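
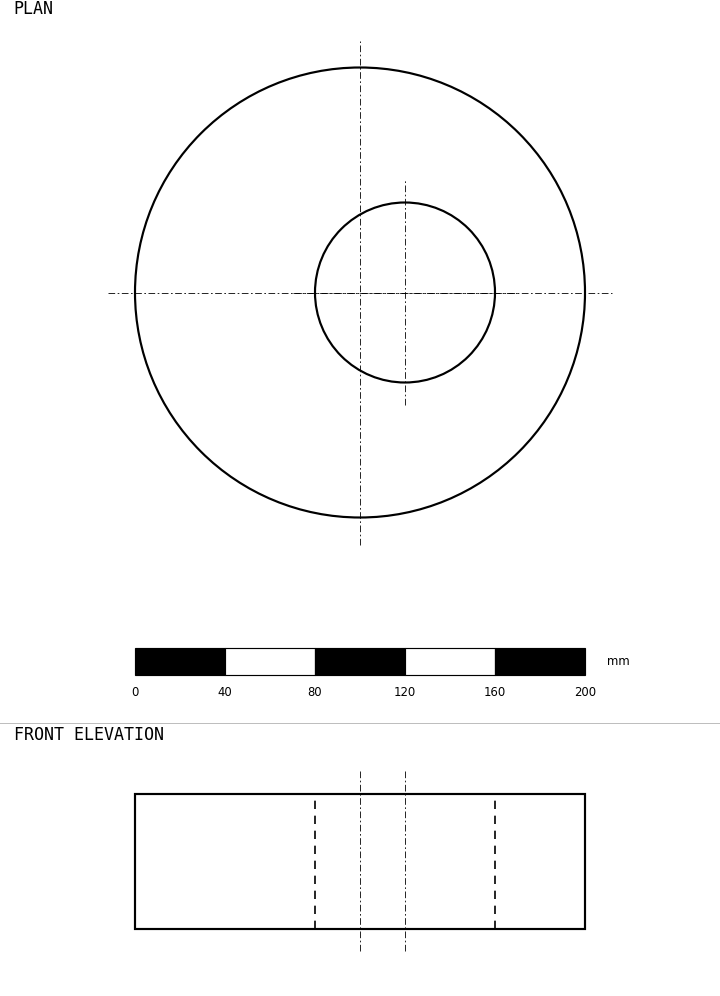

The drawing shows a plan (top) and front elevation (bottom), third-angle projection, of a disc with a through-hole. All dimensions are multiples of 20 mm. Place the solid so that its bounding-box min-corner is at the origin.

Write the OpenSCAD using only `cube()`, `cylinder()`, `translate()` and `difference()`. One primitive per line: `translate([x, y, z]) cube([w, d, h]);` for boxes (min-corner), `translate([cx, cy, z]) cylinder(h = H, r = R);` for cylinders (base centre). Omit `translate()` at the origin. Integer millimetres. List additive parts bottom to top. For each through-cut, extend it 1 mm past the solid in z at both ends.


difference() {
  translate([100, 100, 0]) cylinder(h = 60, r = 100);
  translate([120, 100, -1]) cylinder(h = 62, r = 40);
}


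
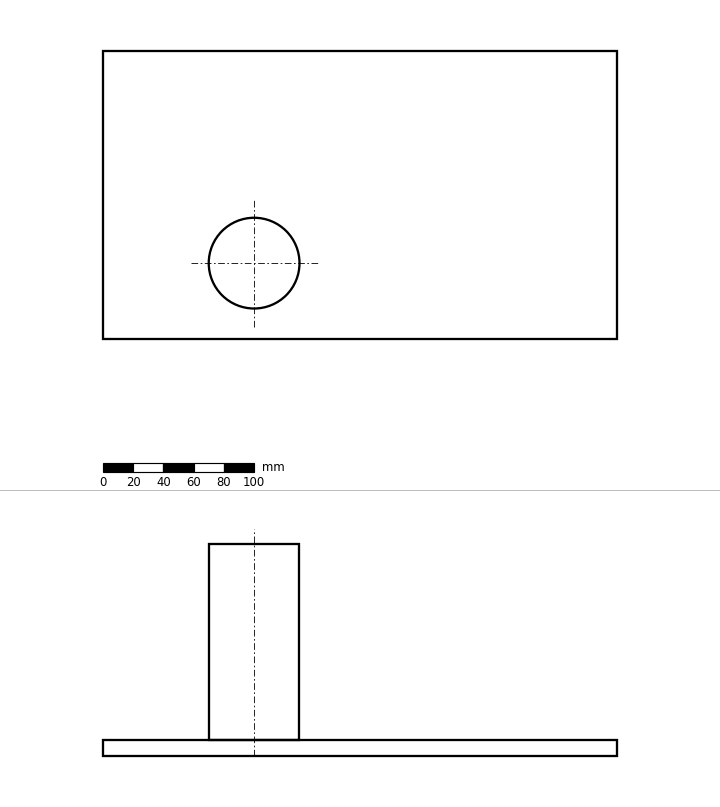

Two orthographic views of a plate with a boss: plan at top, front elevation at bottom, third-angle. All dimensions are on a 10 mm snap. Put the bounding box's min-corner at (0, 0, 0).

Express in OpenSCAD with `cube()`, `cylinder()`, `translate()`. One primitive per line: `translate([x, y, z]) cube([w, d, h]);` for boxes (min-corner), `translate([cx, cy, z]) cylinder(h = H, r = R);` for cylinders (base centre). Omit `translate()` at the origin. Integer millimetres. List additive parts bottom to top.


cube([340, 190, 10]);
translate([100, 50, 10]) cylinder(h = 130, r = 30);


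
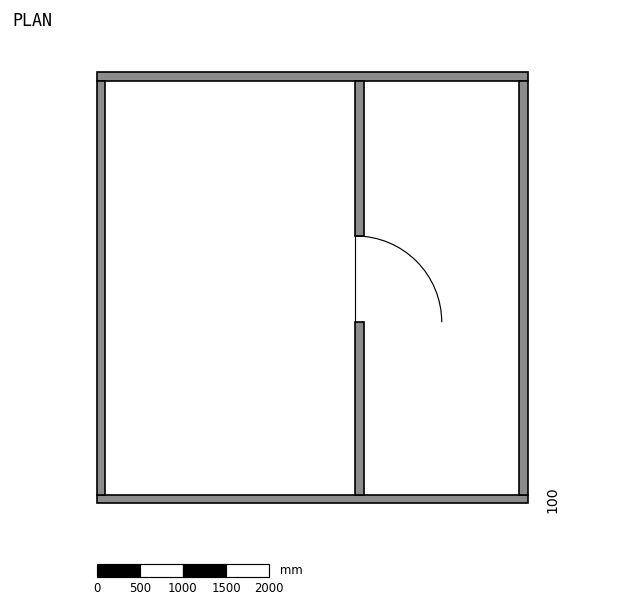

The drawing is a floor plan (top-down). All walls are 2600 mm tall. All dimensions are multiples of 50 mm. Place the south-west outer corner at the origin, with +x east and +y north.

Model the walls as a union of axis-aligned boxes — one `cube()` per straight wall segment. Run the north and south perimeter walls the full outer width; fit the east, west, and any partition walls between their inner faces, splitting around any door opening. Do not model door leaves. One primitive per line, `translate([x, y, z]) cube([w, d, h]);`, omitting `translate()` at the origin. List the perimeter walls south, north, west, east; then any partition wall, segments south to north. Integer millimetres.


cube([5000, 100, 2600]);
translate([0, 4900, 0]) cube([5000, 100, 2600]);
translate([0, 100, 0]) cube([100, 4800, 2600]);
translate([4900, 100, 0]) cube([100, 4800, 2600]);
translate([3000, 100, 0]) cube([100, 2000, 2600]);
translate([3000, 3100, 0]) cube([100, 1800, 2600]);


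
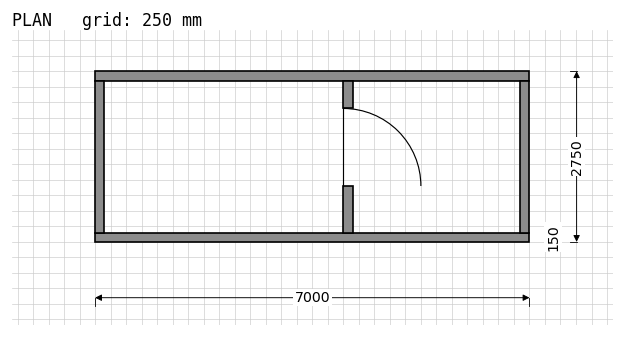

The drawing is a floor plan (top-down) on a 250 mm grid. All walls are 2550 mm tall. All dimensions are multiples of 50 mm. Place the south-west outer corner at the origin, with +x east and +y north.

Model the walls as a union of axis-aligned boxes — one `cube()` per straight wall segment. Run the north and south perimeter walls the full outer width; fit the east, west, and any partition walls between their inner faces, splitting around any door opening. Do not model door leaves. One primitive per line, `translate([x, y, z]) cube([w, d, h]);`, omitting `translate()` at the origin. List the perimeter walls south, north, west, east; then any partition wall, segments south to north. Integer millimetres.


cube([7000, 150, 2550]);
translate([0, 2600, 0]) cube([7000, 150, 2550]);
translate([0, 150, 0]) cube([150, 2450, 2550]);
translate([6850, 150, 0]) cube([150, 2450, 2550]);
translate([4000, 150, 0]) cube([150, 750, 2550]);
translate([4000, 2150, 0]) cube([150, 450, 2550]);


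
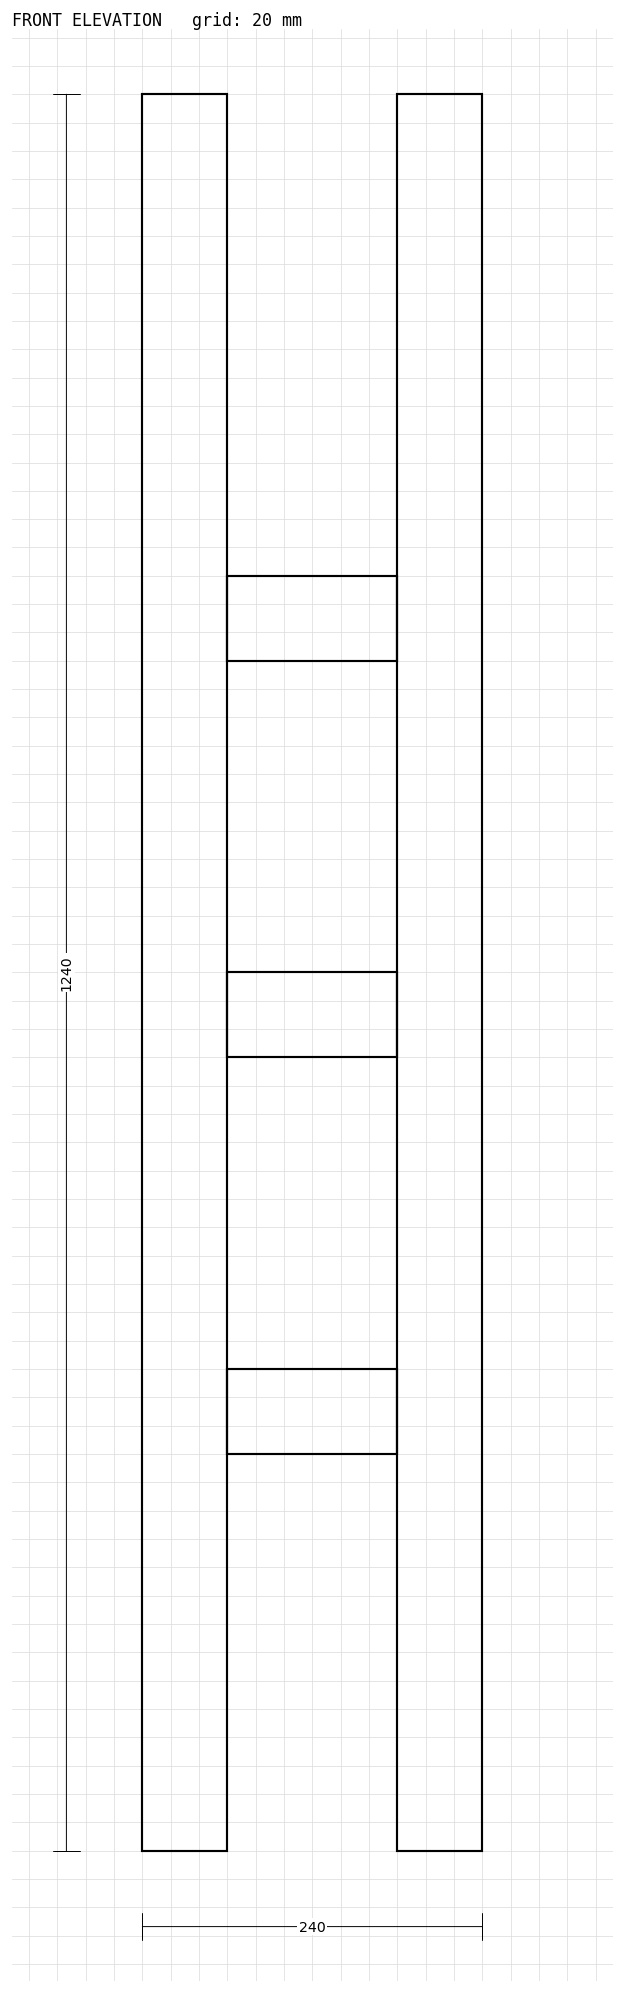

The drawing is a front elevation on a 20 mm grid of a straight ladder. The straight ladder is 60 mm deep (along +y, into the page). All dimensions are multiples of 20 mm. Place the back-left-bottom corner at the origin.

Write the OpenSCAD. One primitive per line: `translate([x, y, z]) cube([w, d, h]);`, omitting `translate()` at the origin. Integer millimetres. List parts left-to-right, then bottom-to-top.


cube([60, 60, 1240]);
translate([60, 0, 280]) cube([120, 60, 60]);
translate([60, 0, 560]) cube([120, 60, 60]);
translate([60, 0, 840]) cube([120, 60, 60]);
translate([180, 0, 0]) cube([60, 60, 1240]);


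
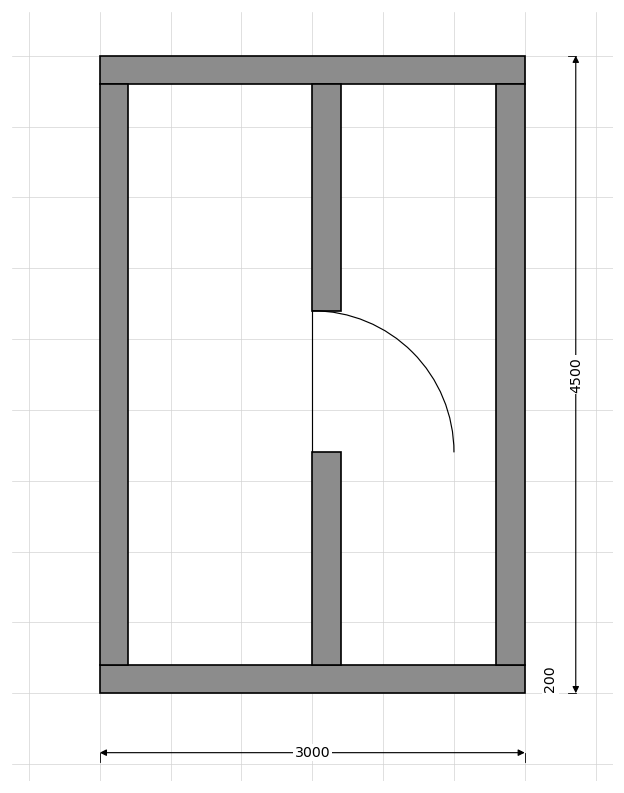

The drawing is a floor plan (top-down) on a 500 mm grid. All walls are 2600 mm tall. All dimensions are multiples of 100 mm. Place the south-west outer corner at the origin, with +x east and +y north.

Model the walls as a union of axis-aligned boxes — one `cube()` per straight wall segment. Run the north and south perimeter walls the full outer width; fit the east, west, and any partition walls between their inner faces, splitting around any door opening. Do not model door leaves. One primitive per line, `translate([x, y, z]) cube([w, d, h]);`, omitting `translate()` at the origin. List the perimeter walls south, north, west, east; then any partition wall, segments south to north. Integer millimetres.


cube([3000, 200, 2600]);
translate([0, 4300, 0]) cube([3000, 200, 2600]);
translate([0, 200, 0]) cube([200, 4100, 2600]);
translate([2800, 200, 0]) cube([200, 4100, 2600]);
translate([1500, 200, 0]) cube([200, 1500, 2600]);
translate([1500, 2700, 0]) cube([200, 1600, 2600]);


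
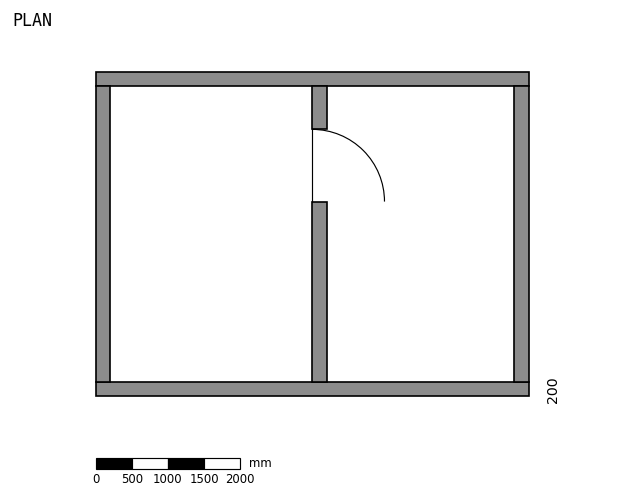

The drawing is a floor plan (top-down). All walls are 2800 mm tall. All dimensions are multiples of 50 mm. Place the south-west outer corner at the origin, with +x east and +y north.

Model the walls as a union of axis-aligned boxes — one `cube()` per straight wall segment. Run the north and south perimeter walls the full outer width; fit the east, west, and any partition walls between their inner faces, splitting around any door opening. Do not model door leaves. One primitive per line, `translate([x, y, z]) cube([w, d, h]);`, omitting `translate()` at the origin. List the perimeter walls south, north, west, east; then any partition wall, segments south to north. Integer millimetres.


cube([6000, 200, 2800]);
translate([0, 4300, 0]) cube([6000, 200, 2800]);
translate([0, 200, 0]) cube([200, 4100, 2800]);
translate([5800, 200, 0]) cube([200, 4100, 2800]);
translate([3000, 200, 0]) cube([200, 2500, 2800]);
translate([3000, 3700, 0]) cube([200, 600, 2800]);


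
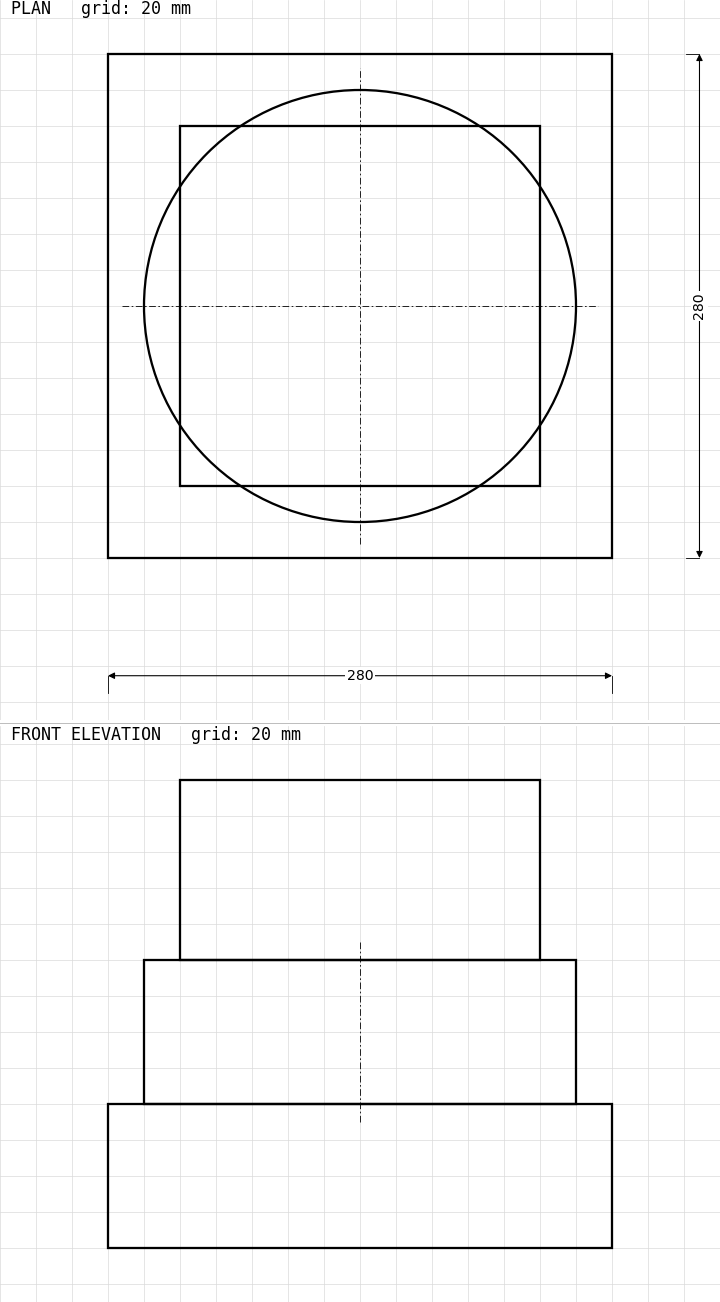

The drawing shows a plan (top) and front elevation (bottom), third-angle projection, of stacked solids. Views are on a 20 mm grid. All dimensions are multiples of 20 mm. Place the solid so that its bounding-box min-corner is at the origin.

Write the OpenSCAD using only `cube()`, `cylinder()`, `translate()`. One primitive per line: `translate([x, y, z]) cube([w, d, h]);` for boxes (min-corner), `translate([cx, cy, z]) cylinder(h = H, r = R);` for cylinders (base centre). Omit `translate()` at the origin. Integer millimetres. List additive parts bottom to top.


cube([280, 280, 80]);
translate([140, 140, 80]) cylinder(h = 80, r = 120);
translate([40, 40, 160]) cube([200, 200, 100]);


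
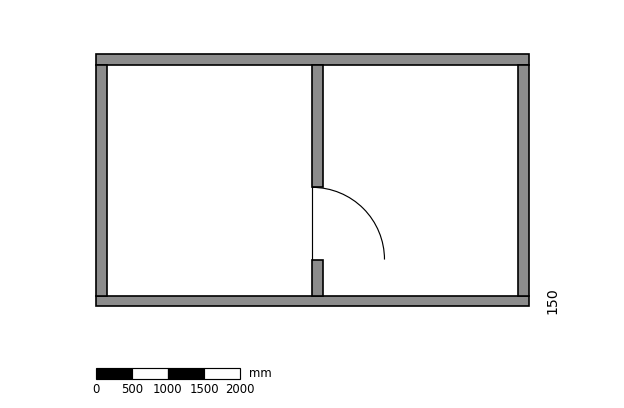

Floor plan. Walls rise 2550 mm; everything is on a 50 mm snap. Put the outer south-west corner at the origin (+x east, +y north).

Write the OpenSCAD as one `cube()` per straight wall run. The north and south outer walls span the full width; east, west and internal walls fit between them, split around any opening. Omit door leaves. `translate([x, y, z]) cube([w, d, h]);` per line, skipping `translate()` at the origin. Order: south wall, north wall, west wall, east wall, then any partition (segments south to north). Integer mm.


cube([6000, 150, 2550]);
translate([0, 3350, 0]) cube([6000, 150, 2550]);
translate([0, 150, 0]) cube([150, 3200, 2550]);
translate([5850, 150, 0]) cube([150, 3200, 2550]);
translate([3000, 150, 0]) cube([150, 500, 2550]);
translate([3000, 1650, 0]) cube([150, 1700, 2550]);


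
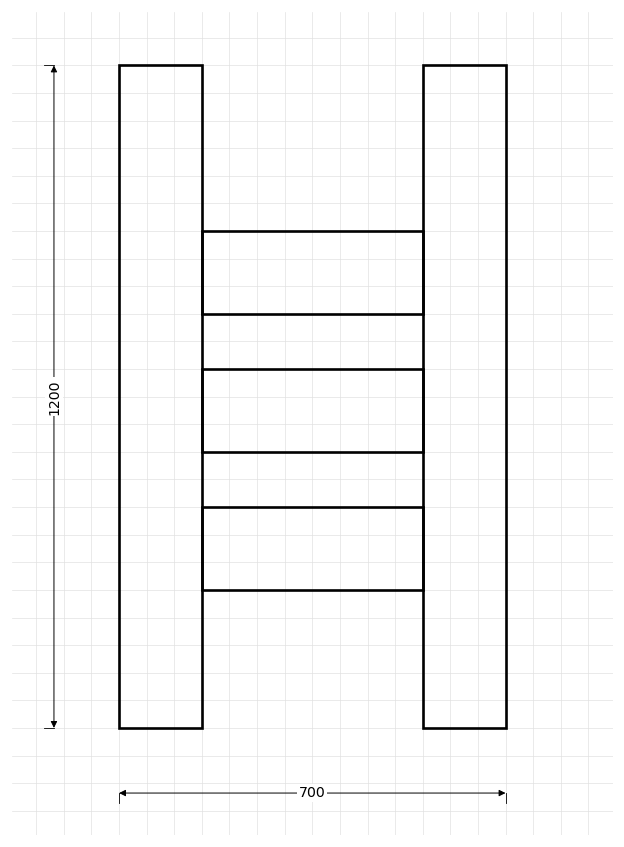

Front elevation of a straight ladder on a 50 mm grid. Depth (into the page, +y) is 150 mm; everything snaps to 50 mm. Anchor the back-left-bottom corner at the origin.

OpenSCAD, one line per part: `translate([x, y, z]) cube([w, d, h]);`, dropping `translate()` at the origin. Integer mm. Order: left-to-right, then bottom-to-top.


cube([150, 150, 1200]);
translate([150, 0, 250]) cube([400, 150, 150]);
translate([150, 0, 500]) cube([400, 150, 150]);
translate([150, 0, 750]) cube([400, 150, 150]);
translate([550, 0, 0]) cube([150, 150, 1200]);


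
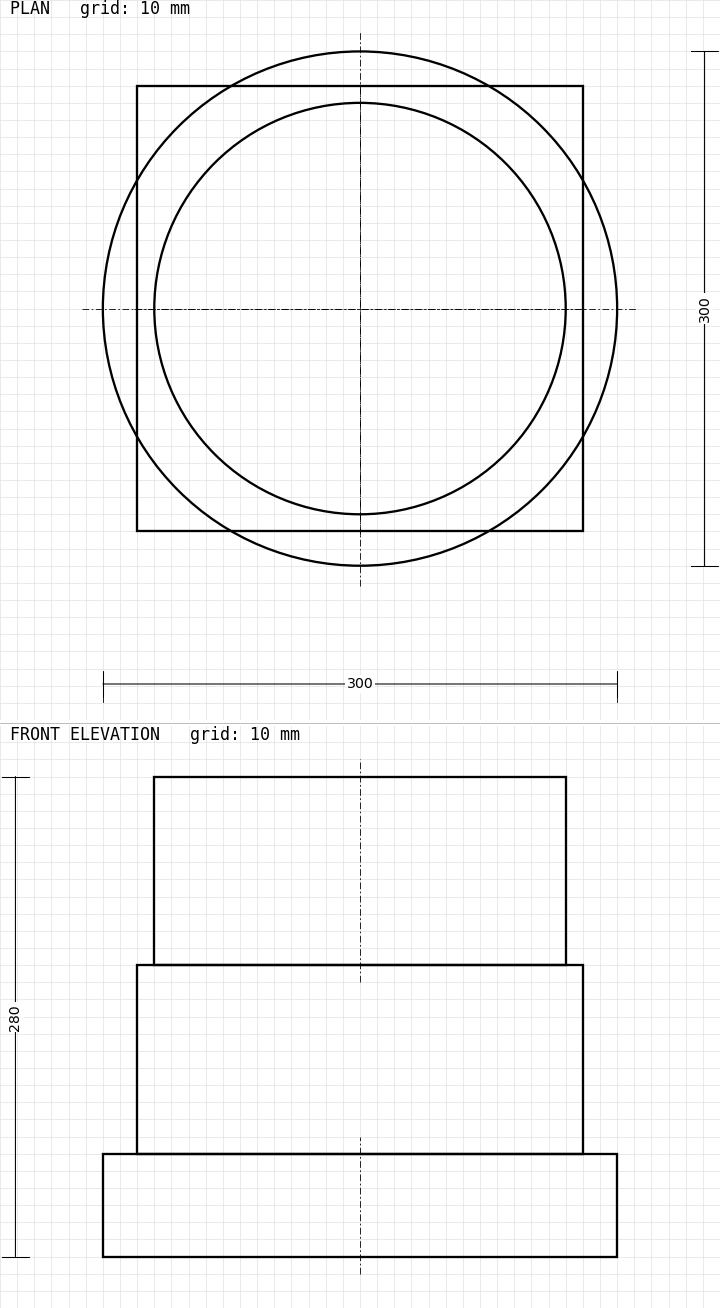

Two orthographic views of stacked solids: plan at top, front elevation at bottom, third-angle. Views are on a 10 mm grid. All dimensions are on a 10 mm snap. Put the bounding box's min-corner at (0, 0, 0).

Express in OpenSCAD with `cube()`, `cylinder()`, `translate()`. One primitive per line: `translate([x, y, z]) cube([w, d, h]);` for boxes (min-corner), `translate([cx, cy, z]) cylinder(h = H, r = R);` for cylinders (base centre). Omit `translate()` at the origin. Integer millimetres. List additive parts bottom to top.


translate([150, 150, 0]) cylinder(h = 60, r = 150);
translate([20, 20, 60]) cube([260, 260, 110]);
translate([150, 150, 170]) cylinder(h = 110, r = 120);


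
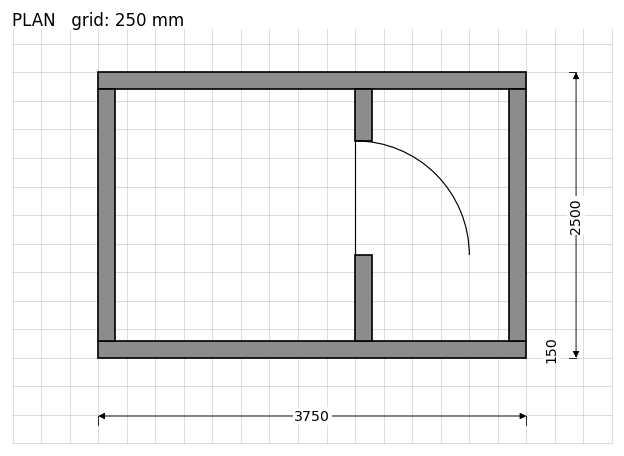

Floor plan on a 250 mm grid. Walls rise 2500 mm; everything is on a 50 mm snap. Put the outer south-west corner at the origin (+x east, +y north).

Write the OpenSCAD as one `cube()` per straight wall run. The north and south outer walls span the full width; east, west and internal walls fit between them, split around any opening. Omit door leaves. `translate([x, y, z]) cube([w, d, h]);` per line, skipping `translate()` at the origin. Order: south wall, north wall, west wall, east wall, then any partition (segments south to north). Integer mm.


cube([3750, 150, 2500]);
translate([0, 2350, 0]) cube([3750, 150, 2500]);
translate([0, 150, 0]) cube([150, 2200, 2500]);
translate([3600, 150, 0]) cube([150, 2200, 2500]);
translate([2250, 150, 0]) cube([150, 750, 2500]);
translate([2250, 1900, 0]) cube([150, 450, 2500]);


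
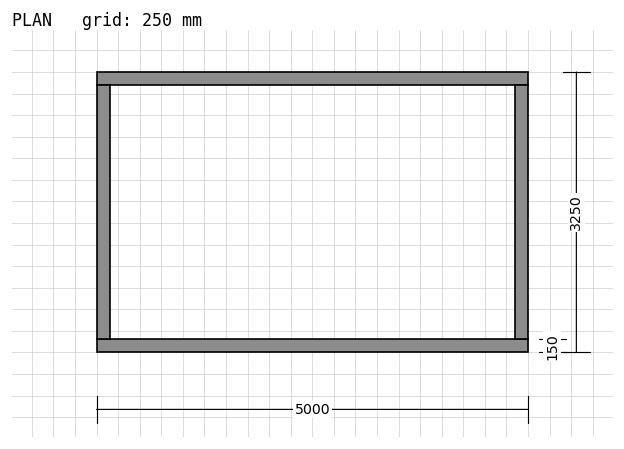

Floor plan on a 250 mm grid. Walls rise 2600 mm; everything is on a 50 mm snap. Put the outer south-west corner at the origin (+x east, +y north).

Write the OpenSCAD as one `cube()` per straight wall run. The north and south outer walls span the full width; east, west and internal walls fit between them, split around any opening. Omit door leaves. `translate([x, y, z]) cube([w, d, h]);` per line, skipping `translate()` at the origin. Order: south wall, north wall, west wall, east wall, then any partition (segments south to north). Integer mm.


cube([5000, 150, 2600]);
translate([0, 3100, 0]) cube([5000, 150, 2600]);
translate([0, 150, 0]) cube([150, 2950, 2600]);
translate([4850, 150, 0]) cube([150, 2950, 2600]);


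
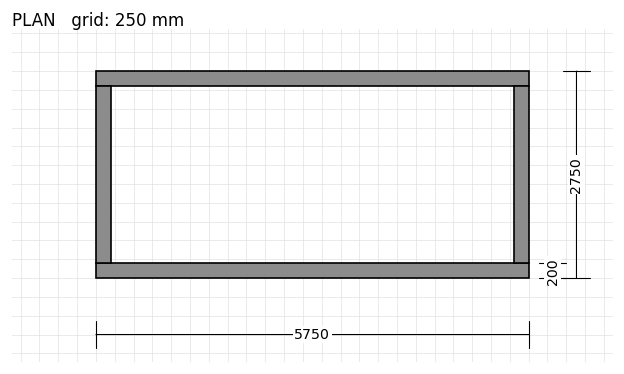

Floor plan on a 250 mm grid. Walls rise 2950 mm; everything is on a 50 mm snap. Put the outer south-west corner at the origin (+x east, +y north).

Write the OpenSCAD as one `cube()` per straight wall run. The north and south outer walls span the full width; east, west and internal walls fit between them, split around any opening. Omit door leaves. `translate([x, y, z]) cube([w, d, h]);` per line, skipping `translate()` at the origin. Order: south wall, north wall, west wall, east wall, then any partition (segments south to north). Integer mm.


cube([5750, 200, 2950]);
translate([0, 2550, 0]) cube([5750, 200, 2950]);
translate([0, 200, 0]) cube([200, 2350, 2950]);
translate([5550, 200, 0]) cube([200, 2350, 2950]);


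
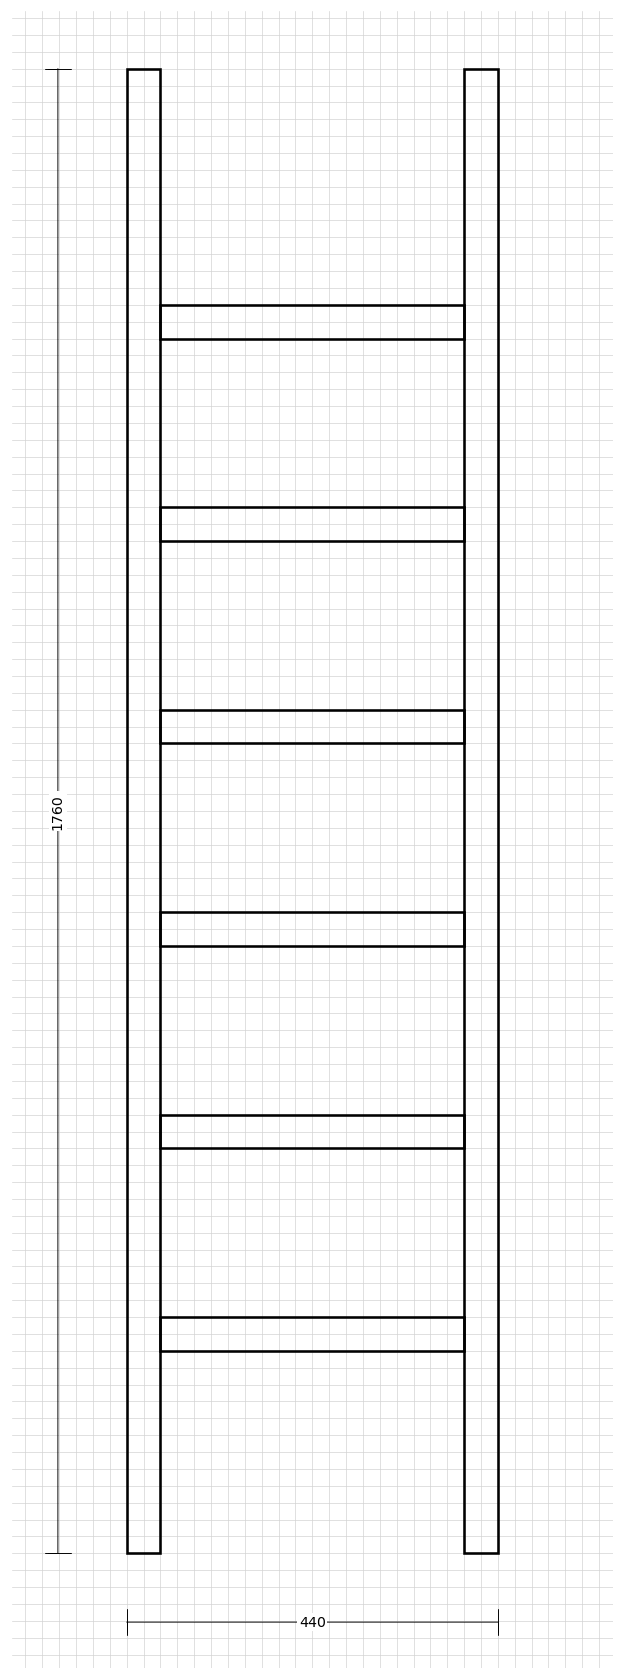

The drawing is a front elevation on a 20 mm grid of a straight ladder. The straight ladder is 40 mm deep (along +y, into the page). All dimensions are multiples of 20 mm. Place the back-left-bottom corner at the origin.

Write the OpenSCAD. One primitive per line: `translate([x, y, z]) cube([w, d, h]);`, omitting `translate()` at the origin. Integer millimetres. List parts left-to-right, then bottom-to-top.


cube([40, 40, 1760]);
translate([40, 0, 240]) cube([360, 40, 40]);
translate([40, 0, 480]) cube([360, 40, 40]);
translate([40, 0, 720]) cube([360, 40, 40]);
translate([40, 0, 960]) cube([360, 40, 40]);
translate([40, 0, 1200]) cube([360, 40, 40]);
translate([40, 0, 1440]) cube([360, 40, 40]);
translate([400, 0, 0]) cube([40, 40, 1760]);


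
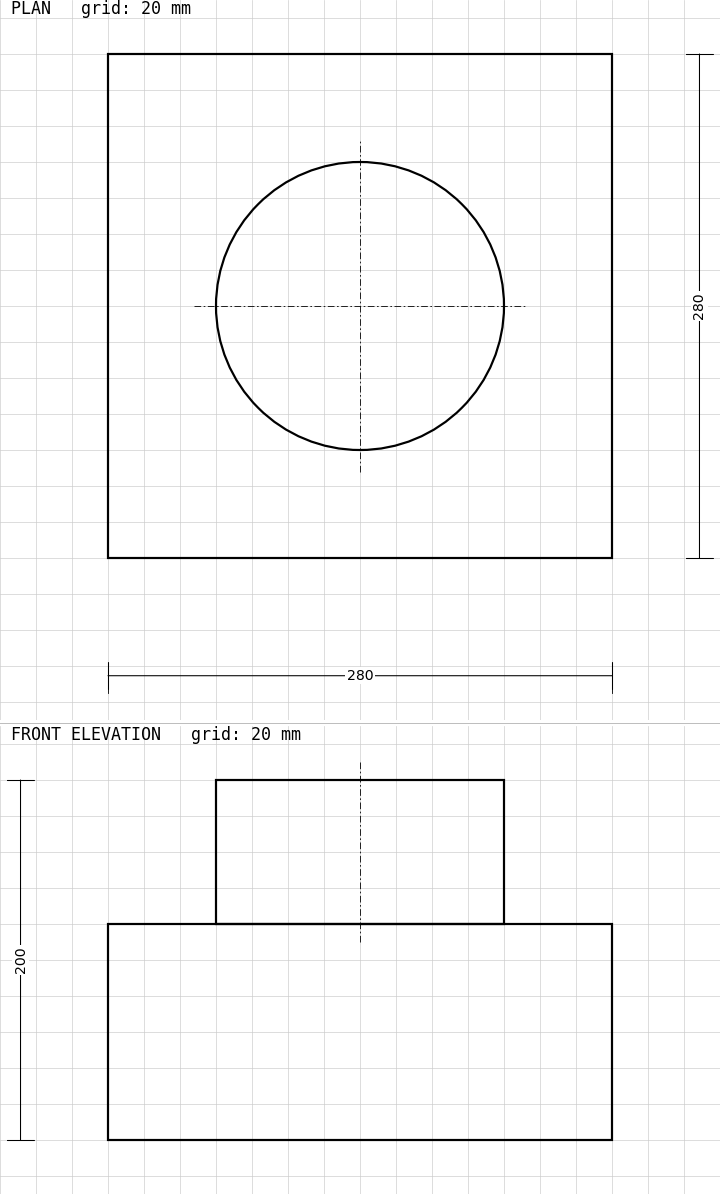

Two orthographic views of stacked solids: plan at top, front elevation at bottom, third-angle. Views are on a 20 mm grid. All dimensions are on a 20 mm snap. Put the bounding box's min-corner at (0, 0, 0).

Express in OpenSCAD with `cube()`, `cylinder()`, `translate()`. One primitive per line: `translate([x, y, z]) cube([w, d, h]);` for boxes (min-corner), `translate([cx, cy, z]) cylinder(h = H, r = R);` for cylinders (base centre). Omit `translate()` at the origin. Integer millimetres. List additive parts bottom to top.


cube([280, 280, 120]);
translate([140, 140, 120]) cylinder(h = 80, r = 80);


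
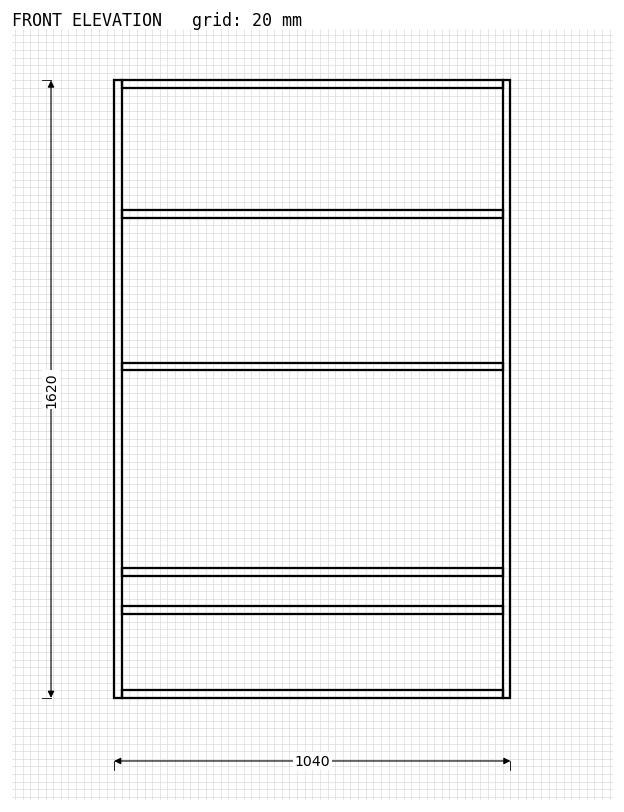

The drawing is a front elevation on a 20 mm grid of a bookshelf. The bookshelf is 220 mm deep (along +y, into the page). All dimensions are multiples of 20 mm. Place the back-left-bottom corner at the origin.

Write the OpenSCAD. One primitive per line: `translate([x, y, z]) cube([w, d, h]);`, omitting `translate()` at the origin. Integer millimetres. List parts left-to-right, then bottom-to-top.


cube([20, 220, 1620]);
translate([20, 0, 0]) cube([1000, 220, 20]);
translate([20, 0, 220]) cube([1000, 220, 20]);
translate([20, 0, 320]) cube([1000, 220, 20]);
translate([20, 0, 860]) cube([1000, 220, 20]);
translate([20, 0, 1260]) cube([1000, 220, 20]);
translate([20, 0, 1600]) cube([1000, 220, 20]);
translate([1020, 0, 0]) cube([20, 220, 1620]);


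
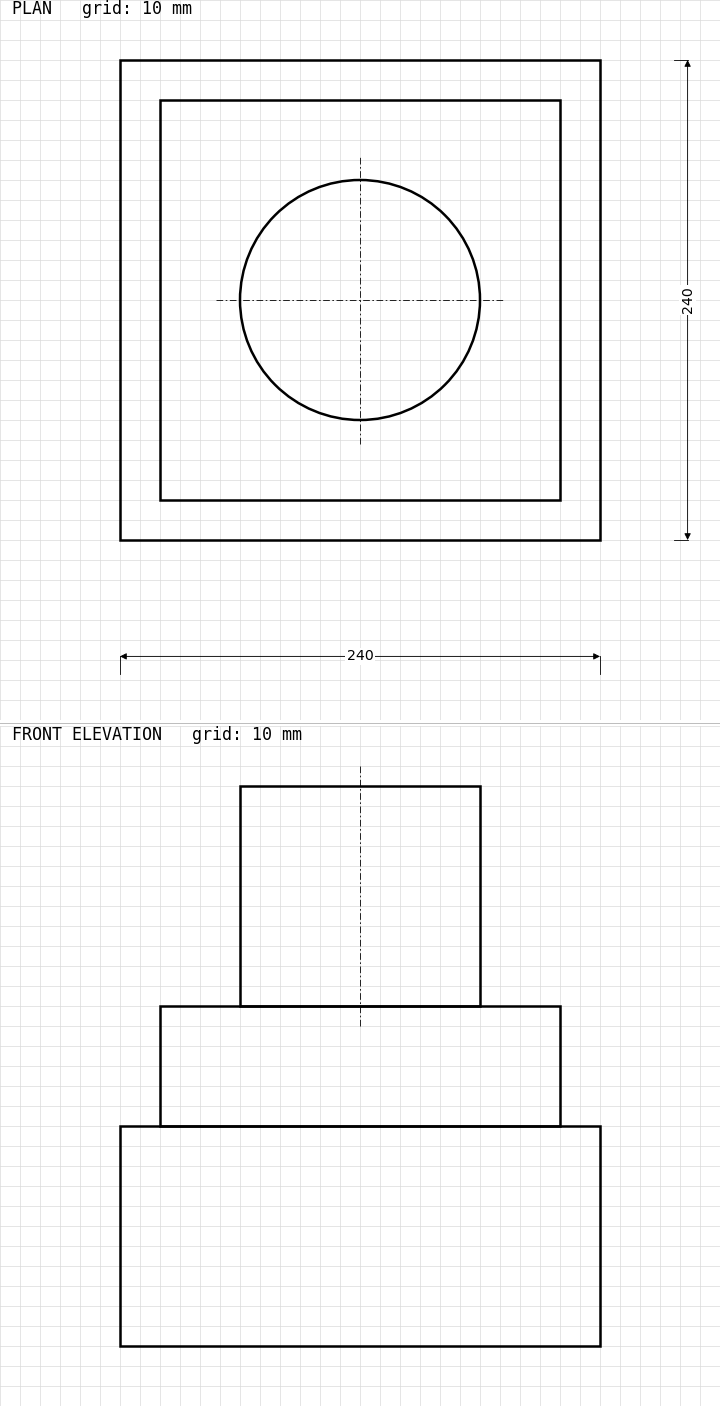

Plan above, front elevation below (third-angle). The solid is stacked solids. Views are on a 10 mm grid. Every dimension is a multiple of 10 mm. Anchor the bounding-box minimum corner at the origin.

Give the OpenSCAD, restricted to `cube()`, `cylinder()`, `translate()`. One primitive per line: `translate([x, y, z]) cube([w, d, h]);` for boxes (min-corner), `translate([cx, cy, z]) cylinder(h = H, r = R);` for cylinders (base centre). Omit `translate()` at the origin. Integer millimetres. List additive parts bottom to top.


cube([240, 240, 110]);
translate([20, 20, 110]) cube([200, 200, 60]);
translate([120, 120, 170]) cylinder(h = 110, r = 60);


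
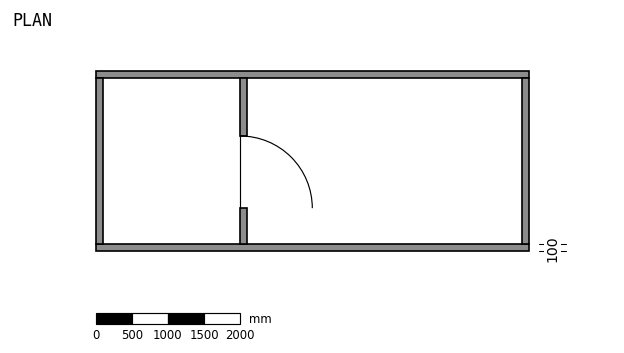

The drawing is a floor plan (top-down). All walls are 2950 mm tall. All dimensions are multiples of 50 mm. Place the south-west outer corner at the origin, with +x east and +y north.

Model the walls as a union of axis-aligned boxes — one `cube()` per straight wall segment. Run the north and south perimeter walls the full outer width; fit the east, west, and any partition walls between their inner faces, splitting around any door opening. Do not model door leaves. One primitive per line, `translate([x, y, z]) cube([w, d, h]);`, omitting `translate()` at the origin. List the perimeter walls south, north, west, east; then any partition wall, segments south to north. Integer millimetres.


cube([6000, 100, 2950]);
translate([0, 2400, 0]) cube([6000, 100, 2950]);
translate([0, 100, 0]) cube([100, 2300, 2950]);
translate([5900, 100, 0]) cube([100, 2300, 2950]);
translate([2000, 100, 0]) cube([100, 500, 2950]);
translate([2000, 1600, 0]) cube([100, 800, 2950]);


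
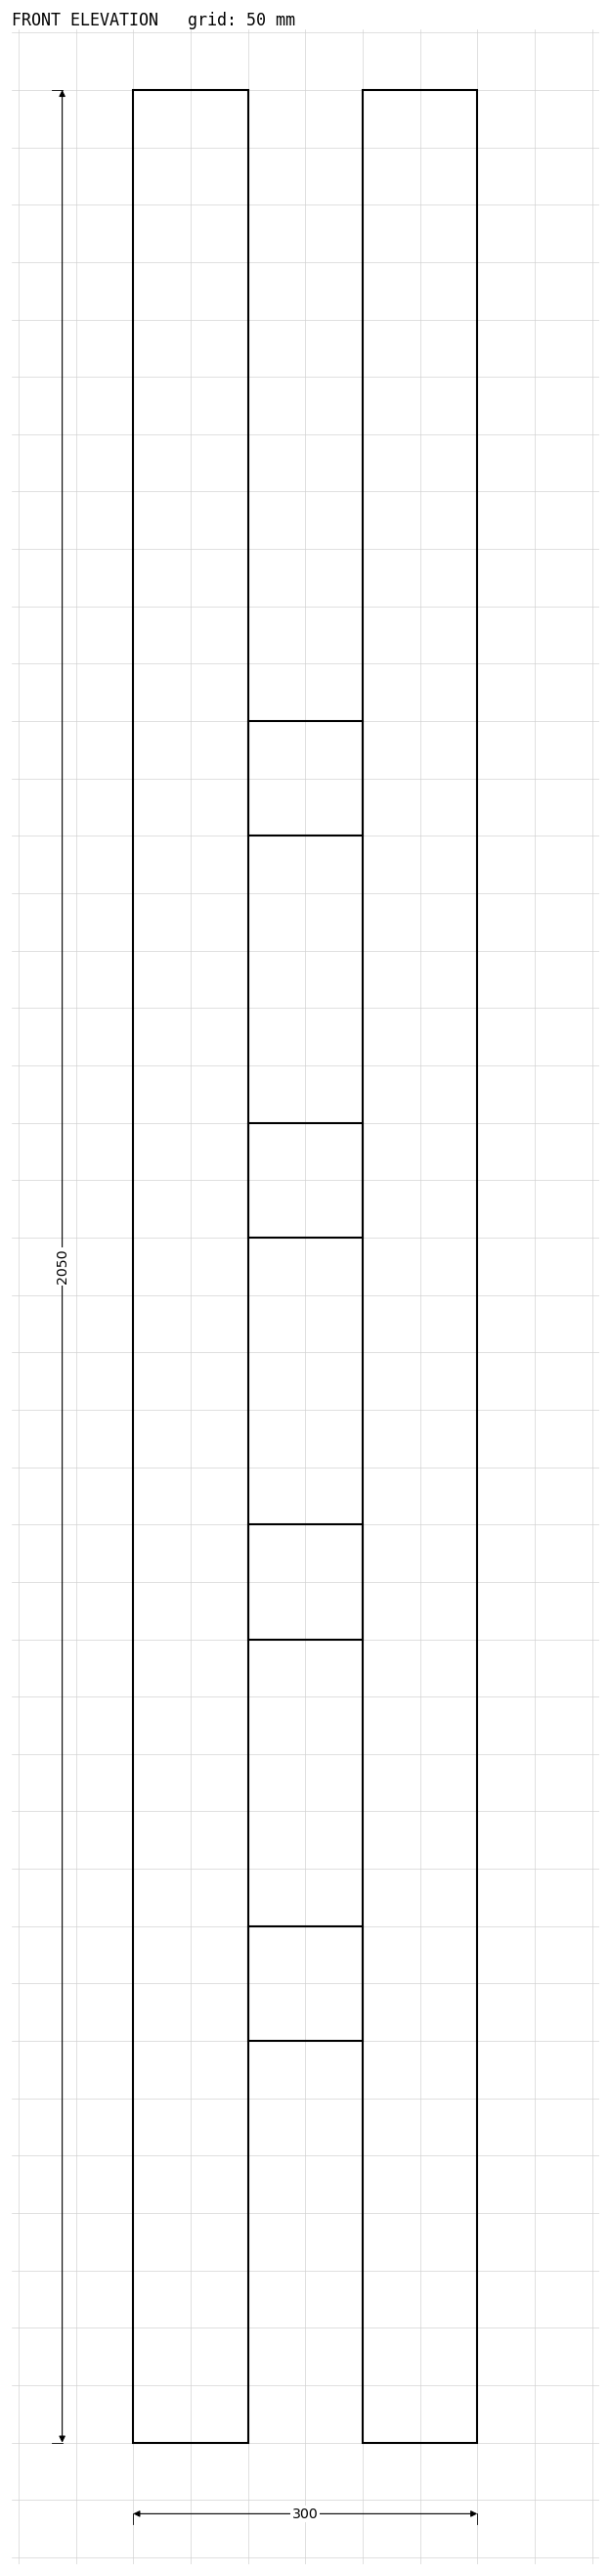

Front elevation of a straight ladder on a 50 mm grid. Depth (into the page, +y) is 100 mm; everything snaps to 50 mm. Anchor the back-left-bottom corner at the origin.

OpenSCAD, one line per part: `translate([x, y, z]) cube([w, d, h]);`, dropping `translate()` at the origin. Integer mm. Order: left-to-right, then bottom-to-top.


cube([100, 100, 2050]);
translate([100, 0, 350]) cube([100, 100, 100]);
translate([100, 0, 700]) cube([100, 100, 100]);
translate([100, 0, 1050]) cube([100, 100, 100]);
translate([100, 0, 1400]) cube([100, 100, 100]);
translate([200, 0, 0]) cube([100, 100, 2050]);


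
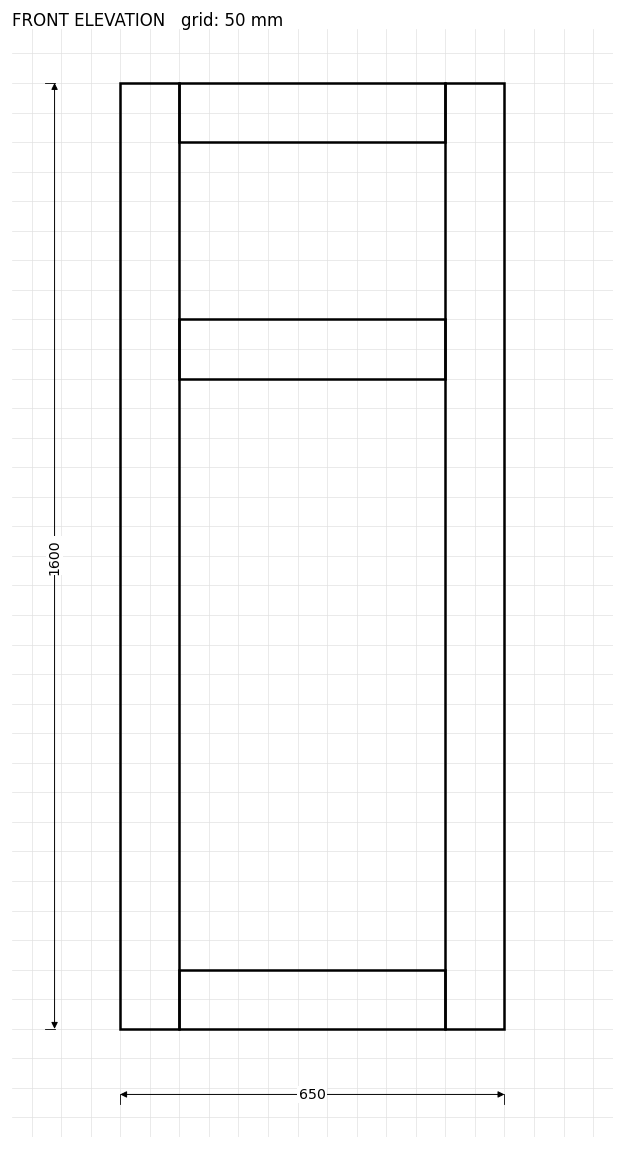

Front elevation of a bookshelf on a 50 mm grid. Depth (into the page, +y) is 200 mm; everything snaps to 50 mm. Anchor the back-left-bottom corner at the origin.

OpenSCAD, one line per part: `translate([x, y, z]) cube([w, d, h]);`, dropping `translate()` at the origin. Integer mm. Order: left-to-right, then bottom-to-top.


cube([100, 200, 1600]);
translate([100, 0, 0]) cube([450, 200, 100]);
translate([100, 0, 1100]) cube([450, 200, 100]);
translate([100, 0, 1500]) cube([450, 200, 100]);
translate([550, 0, 0]) cube([100, 200, 1600]);


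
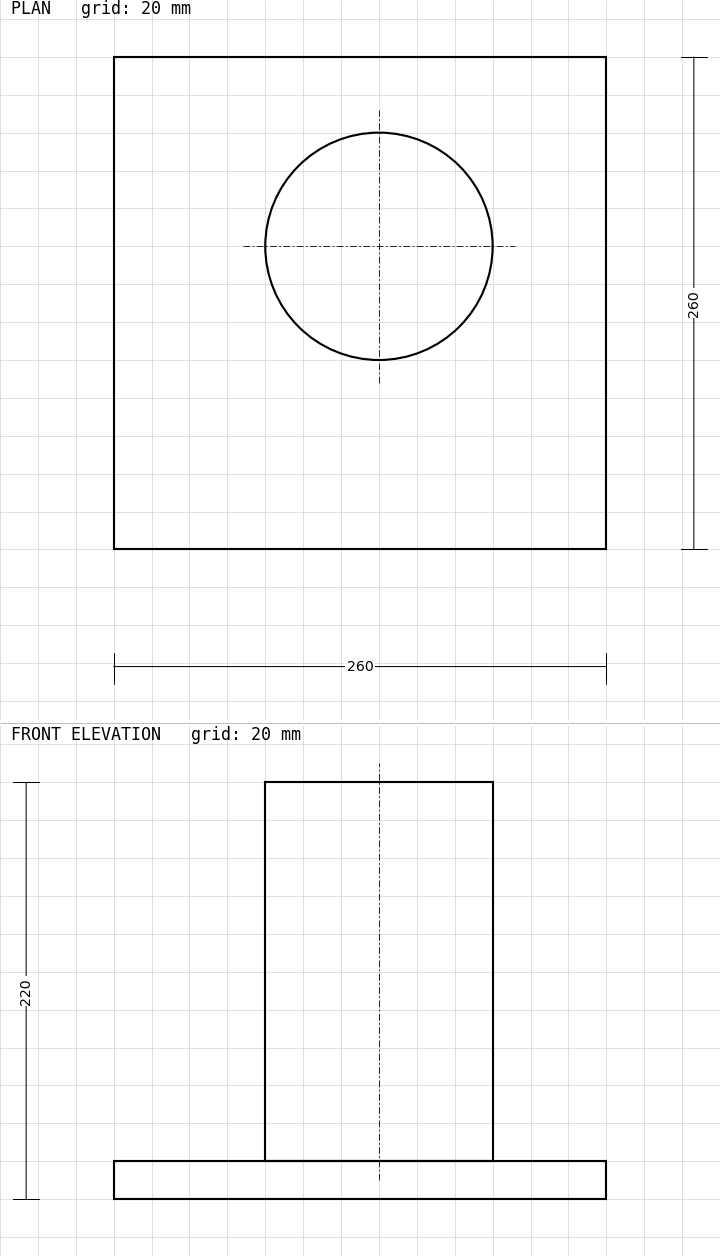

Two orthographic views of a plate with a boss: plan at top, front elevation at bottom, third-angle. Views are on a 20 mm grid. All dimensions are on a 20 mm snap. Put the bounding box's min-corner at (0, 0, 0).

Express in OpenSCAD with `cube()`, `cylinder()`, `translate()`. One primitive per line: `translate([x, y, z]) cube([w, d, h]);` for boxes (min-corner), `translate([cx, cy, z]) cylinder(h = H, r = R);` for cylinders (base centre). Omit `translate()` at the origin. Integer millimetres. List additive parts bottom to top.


cube([260, 260, 20]);
translate([140, 160, 20]) cylinder(h = 200, r = 60);


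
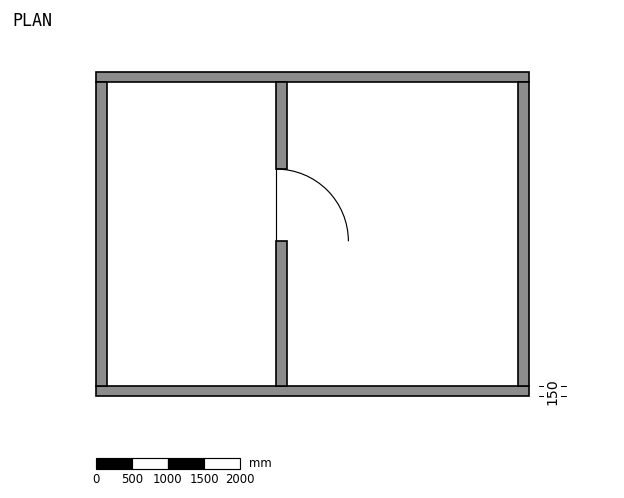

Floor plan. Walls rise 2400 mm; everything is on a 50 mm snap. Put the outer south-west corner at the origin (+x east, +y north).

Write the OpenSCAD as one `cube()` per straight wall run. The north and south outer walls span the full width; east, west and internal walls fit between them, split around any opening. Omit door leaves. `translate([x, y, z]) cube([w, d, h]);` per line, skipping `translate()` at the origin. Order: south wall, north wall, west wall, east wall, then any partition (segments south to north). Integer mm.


cube([6000, 150, 2400]);
translate([0, 4350, 0]) cube([6000, 150, 2400]);
translate([0, 150, 0]) cube([150, 4200, 2400]);
translate([5850, 150, 0]) cube([150, 4200, 2400]);
translate([2500, 150, 0]) cube([150, 2000, 2400]);
translate([2500, 3150, 0]) cube([150, 1200, 2400]);


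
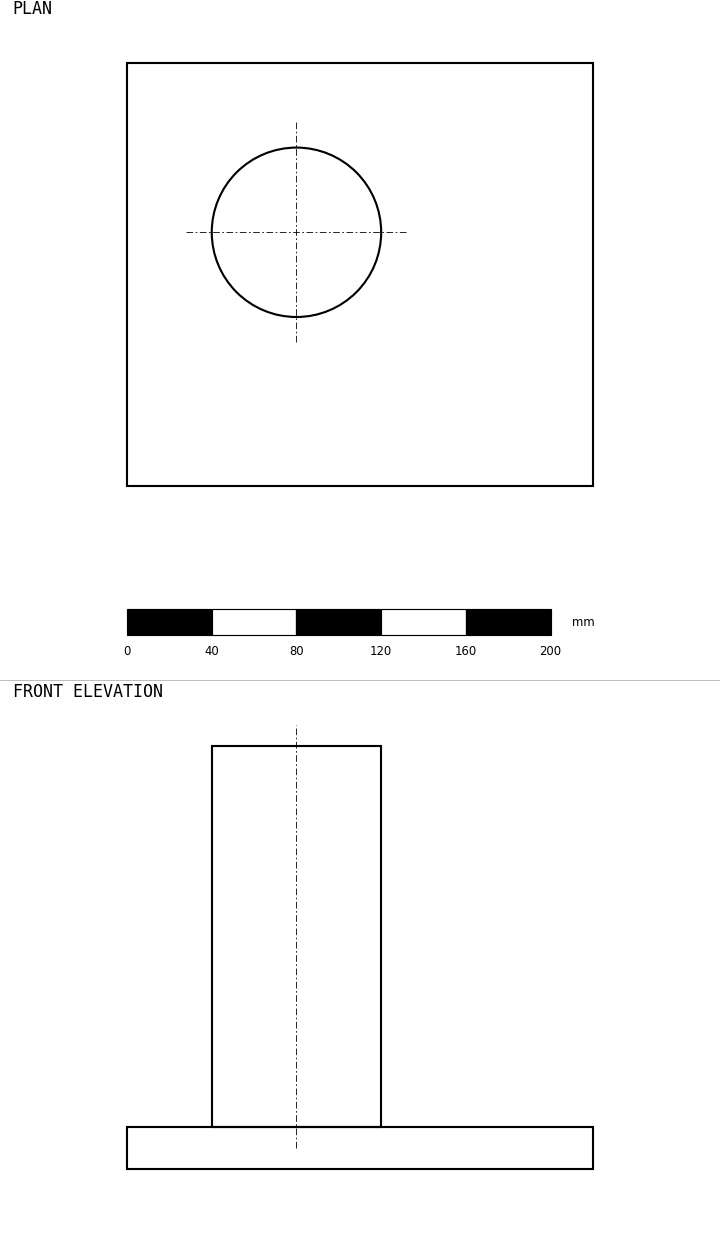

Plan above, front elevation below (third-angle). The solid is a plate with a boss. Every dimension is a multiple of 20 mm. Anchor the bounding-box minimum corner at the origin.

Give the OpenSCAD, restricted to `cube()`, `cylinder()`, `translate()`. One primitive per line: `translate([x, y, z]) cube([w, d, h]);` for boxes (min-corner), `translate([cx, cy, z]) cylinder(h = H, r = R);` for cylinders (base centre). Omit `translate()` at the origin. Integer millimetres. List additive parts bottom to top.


cube([220, 200, 20]);
translate([80, 120, 20]) cylinder(h = 180, r = 40);


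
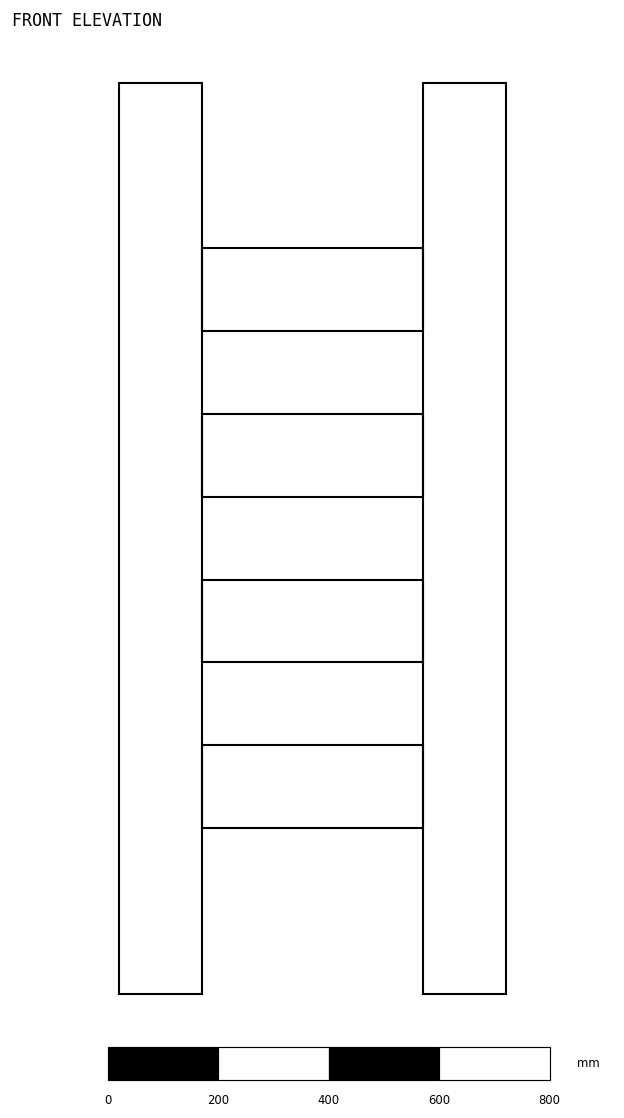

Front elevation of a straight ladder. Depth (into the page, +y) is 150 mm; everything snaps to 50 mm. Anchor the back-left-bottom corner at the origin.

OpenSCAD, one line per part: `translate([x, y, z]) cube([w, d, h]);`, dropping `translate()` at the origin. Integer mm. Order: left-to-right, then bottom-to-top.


cube([150, 150, 1650]);
translate([150, 0, 300]) cube([400, 150, 150]);
translate([150, 0, 600]) cube([400, 150, 150]);
translate([150, 0, 900]) cube([400, 150, 150]);
translate([150, 0, 1200]) cube([400, 150, 150]);
translate([550, 0, 0]) cube([150, 150, 1650]);


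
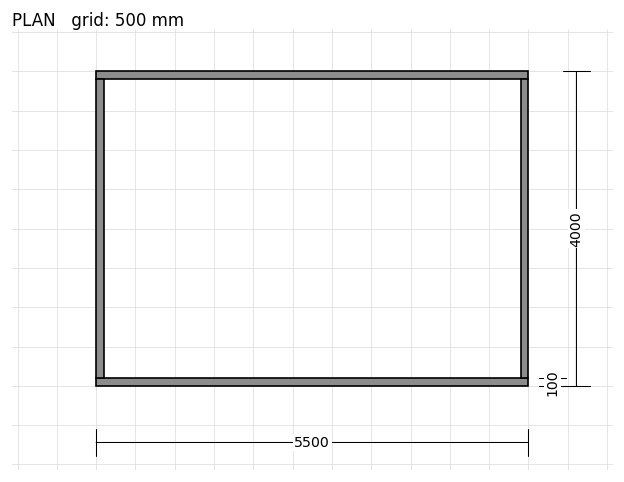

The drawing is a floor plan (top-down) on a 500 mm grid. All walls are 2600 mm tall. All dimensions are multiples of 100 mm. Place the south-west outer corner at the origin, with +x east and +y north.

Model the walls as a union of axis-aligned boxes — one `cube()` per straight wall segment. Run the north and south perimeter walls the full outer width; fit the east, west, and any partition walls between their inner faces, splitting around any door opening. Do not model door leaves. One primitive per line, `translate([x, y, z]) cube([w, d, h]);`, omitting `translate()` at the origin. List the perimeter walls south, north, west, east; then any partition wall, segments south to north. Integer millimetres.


cube([5500, 100, 2600]);
translate([0, 3900, 0]) cube([5500, 100, 2600]);
translate([0, 100, 0]) cube([100, 3800, 2600]);
translate([5400, 100, 0]) cube([100, 3800, 2600]);


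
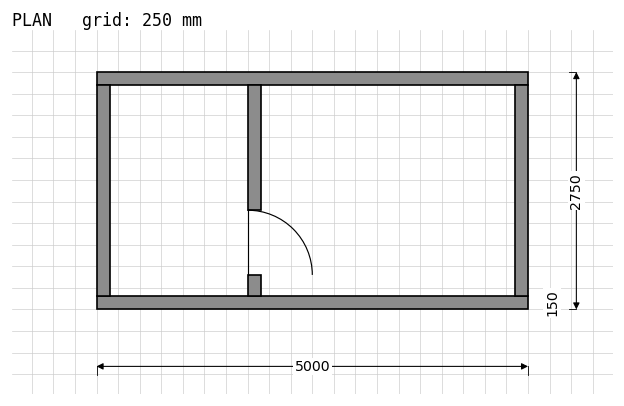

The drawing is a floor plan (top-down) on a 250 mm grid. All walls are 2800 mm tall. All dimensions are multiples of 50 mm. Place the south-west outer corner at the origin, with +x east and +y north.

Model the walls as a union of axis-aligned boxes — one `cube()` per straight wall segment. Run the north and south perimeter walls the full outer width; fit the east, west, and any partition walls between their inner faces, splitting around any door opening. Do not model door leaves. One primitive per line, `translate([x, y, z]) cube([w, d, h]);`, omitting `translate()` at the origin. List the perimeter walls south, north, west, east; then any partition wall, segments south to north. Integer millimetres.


cube([5000, 150, 2800]);
translate([0, 2600, 0]) cube([5000, 150, 2800]);
translate([0, 150, 0]) cube([150, 2450, 2800]);
translate([4850, 150, 0]) cube([150, 2450, 2800]);
translate([1750, 150, 0]) cube([150, 250, 2800]);
translate([1750, 1150, 0]) cube([150, 1450, 2800]);


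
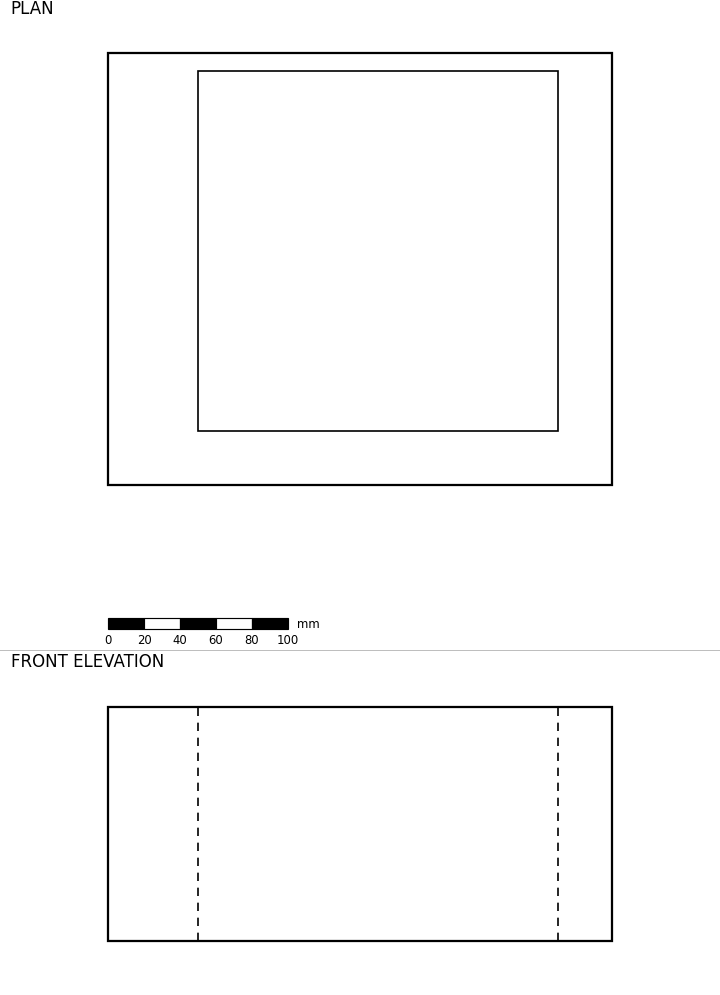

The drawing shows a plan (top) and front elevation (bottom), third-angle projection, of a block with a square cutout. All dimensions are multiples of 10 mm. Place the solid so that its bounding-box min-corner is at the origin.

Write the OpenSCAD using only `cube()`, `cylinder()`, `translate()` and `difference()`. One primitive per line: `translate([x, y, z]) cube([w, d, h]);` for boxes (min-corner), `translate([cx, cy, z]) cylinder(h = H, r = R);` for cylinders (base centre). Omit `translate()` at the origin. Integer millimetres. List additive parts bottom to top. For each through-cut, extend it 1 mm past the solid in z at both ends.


difference() {
  cube([280, 240, 130]);
  translate([50, 30, -1]) cube([200, 200, 132]);
}


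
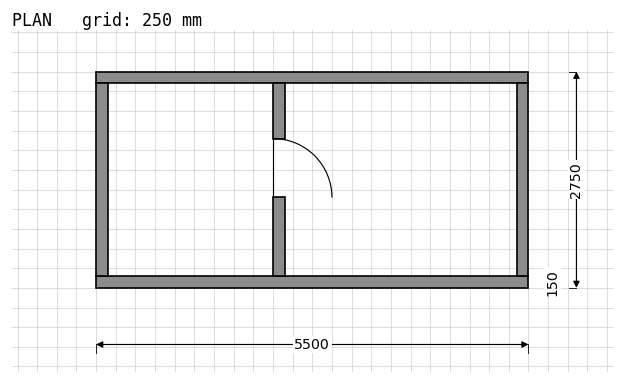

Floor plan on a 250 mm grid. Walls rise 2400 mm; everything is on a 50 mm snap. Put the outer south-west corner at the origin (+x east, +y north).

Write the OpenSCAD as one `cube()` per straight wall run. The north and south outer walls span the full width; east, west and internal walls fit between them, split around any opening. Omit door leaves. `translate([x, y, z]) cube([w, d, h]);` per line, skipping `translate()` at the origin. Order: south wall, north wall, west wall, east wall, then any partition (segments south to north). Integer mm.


cube([5500, 150, 2400]);
translate([0, 2600, 0]) cube([5500, 150, 2400]);
translate([0, 150, 0]) cube([150, 2450, 2400]);
translate([5350, 150, 0]) cube([150, 2450, 2400]);
translate([2250, 150, 0]) cube([150, 1000, 2400]);
translate([2250, 1900, 0]) cube([150, 700, 2400]);


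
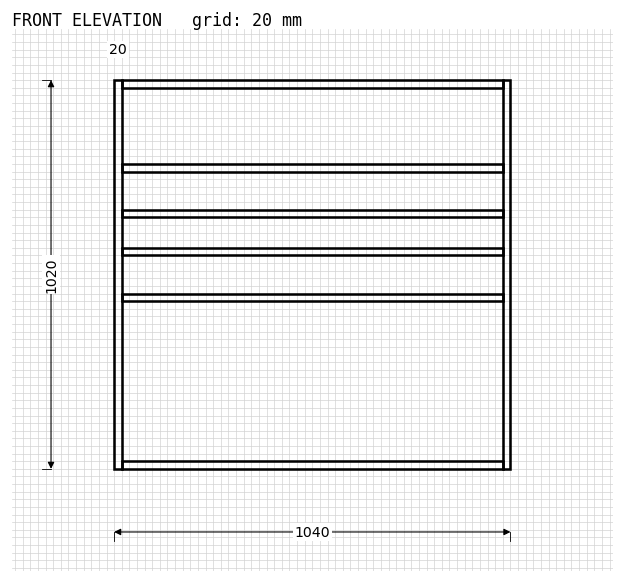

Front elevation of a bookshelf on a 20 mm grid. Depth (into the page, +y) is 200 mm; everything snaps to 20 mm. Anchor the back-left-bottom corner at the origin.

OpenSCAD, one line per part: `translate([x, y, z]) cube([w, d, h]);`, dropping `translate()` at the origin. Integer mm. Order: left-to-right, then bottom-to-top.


cube([20, 200, 1020]);
translate([20, 0, 0]) cube([1000, 200, 20]);
translate([20, 0, 440]) cube([1000, 200, 20]);
translate([20, 0, 560]) cube([1000, 200, 20]);
translate([20, 0, 660]) cube([1000, 200, 20]);
translate([20, 0, 780]) cube([1000, 200, 20]);
translate([20, 0, 1000]) cube([1000, 200, 20]);
translate([1020, 0, 0]) cube([20, 200, 1020]);


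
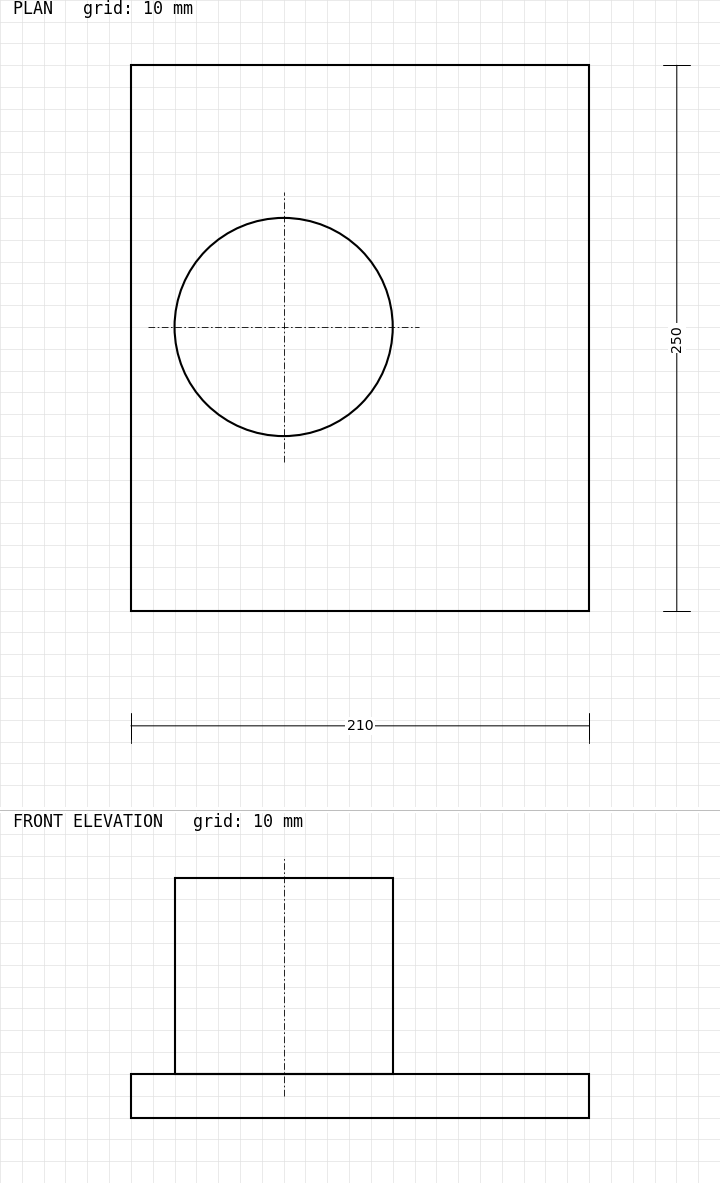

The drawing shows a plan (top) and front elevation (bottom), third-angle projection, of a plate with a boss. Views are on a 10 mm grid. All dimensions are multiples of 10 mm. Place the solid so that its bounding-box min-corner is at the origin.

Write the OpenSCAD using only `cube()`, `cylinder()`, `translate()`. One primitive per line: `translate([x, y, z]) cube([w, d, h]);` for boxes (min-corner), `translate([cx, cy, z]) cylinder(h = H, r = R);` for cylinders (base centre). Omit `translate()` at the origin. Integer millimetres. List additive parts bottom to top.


cube([210, 250, 20]);
translate([70, 130, 20]) cylinder(h = 90, r = 50);


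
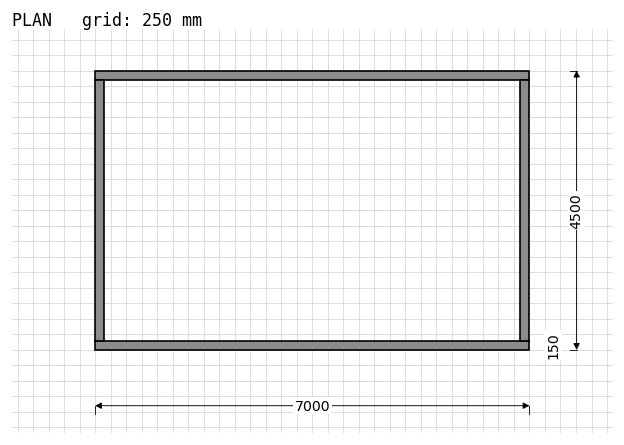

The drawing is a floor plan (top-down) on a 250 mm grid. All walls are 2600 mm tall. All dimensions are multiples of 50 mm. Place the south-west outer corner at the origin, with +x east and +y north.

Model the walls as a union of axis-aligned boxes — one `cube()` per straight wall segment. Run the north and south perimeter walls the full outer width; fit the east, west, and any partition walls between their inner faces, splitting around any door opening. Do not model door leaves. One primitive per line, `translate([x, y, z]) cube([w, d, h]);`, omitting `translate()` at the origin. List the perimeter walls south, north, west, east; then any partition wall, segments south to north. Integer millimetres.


cube([7000, 150, 2600]);
translate([0, 4350, 0]) cube([7000, 150, 2600]);
translate([0, 150, 0]) cube([150, 4200, 2600]);
translate([6850, 150, 0]) cube([150, 4200, 2600]);


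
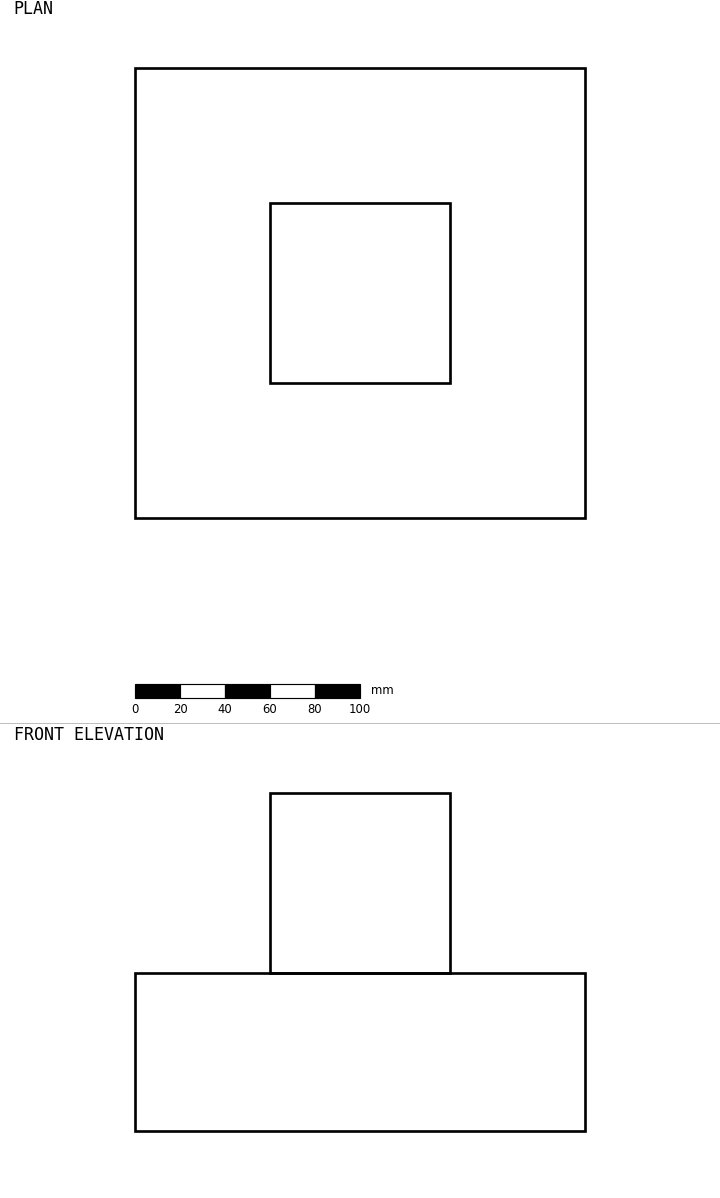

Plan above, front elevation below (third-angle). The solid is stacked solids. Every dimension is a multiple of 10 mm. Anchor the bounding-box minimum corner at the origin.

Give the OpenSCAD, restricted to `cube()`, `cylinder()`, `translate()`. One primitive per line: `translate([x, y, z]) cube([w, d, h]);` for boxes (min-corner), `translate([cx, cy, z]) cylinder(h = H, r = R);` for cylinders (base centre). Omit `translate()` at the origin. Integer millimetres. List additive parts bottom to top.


cube([200, 200, 70]);
translate([60, 60, 70]) cube([80, 80, 80]);


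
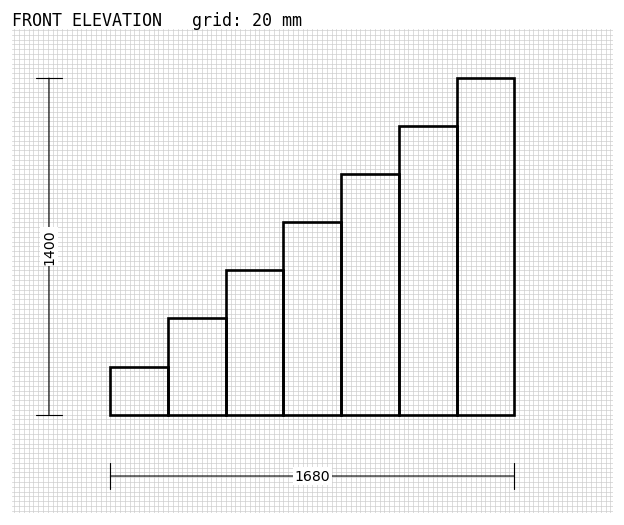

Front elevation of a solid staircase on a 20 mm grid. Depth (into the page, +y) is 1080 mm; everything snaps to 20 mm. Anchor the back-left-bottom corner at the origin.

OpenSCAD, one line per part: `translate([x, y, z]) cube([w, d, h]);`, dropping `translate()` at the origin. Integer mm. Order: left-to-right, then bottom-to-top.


cube([240, 1080, 200]);
translate([240, 0, 0]) cube([240, 1080, 400]);
translate([480, 0, 0]) cube([240, 1080, 600]);
translate([720, 0, 0]) cube([240, 1080, 800]);
translate([960, 0, 0]) cube([240, 1080, 1000]);
translate([1200, 0, 0]) cube([240, 1080, 1200]);
translate([1440, 0, 0]) cube([240, 1080, 1400]);


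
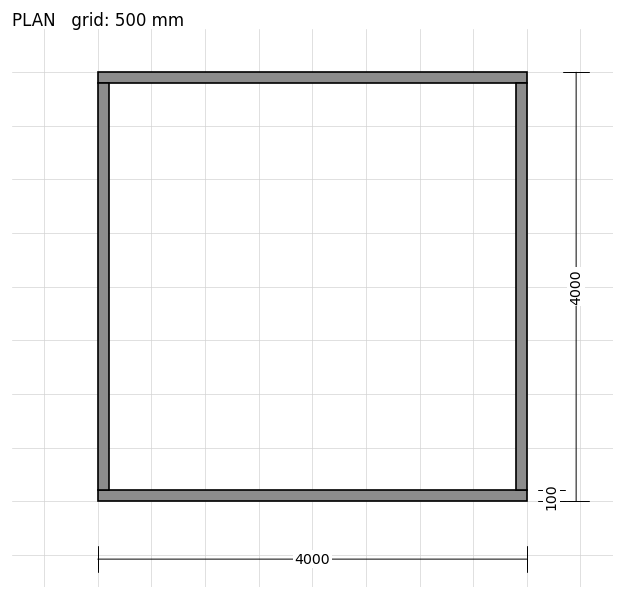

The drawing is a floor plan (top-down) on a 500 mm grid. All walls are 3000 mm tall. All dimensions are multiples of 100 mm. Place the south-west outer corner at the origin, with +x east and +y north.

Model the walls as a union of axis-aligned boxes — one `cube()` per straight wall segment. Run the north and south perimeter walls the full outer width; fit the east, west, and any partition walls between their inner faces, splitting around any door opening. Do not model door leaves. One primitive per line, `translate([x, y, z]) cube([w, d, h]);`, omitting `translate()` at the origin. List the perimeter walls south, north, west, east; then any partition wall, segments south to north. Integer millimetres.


cube([4000, 100, 3000]);
translate([0, 3900, 0]) cube([4000, 100, 3000]);
translate([0, 100, 0]) cube([100, 3800, 3000]);
translate([3900, 100, 0]) cube([100, 3800, 3000]);


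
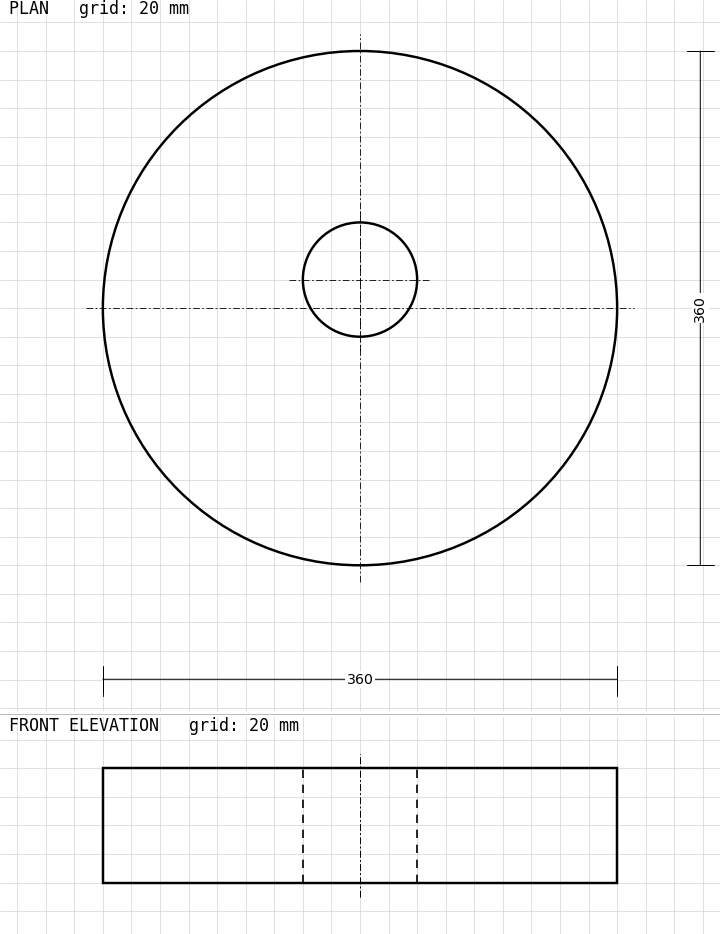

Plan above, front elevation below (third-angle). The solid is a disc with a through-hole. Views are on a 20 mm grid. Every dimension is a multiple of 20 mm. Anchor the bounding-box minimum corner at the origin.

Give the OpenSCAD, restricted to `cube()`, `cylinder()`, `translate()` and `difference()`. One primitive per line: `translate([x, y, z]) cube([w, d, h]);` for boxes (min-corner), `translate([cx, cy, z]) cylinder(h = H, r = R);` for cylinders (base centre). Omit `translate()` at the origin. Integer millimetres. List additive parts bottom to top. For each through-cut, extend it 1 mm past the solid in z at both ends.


difference() {
  translate([180, 180, 0]) cylinder(h = 80, r = 180);
  translate([180, 200, -1]) cylinder(h = 82, r = 40);
}
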